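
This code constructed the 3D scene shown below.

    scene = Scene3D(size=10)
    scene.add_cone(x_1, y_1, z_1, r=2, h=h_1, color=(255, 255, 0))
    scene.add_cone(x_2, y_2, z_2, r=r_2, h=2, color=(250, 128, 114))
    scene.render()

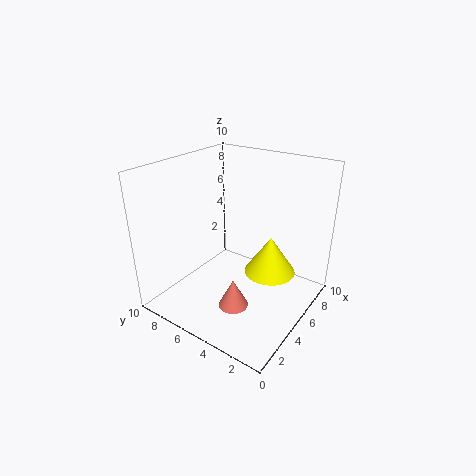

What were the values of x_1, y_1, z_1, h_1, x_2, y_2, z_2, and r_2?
x_1 = 8, y_1 = 4, z_1 = 1, h_1 = 3, x_2 = 3, y_2 = 4, z_2 = 1, r_2 = 1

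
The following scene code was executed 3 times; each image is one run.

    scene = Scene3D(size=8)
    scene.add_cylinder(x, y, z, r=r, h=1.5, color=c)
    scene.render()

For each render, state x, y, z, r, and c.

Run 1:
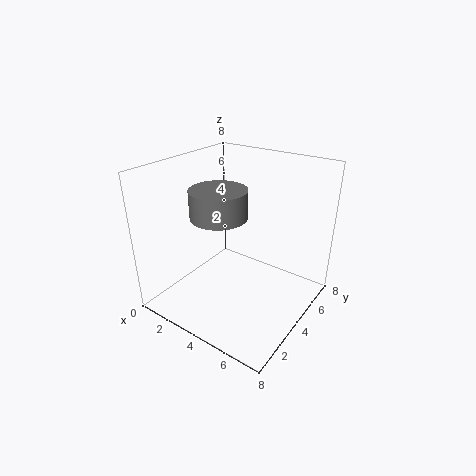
x = 3.5, y = 3, z = 5.5, r = 1.5, c = 'gray'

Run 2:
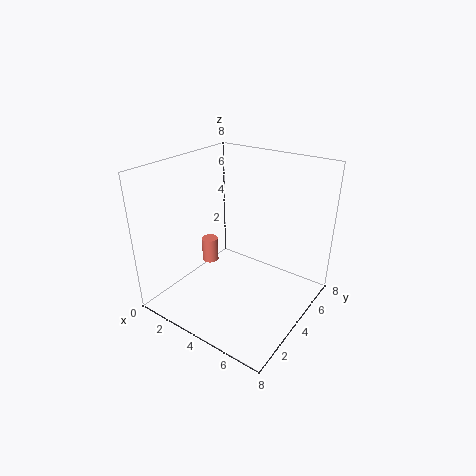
x = 1.5, y = 4.5, z = 1.5, r = 0.5, c = 'salmon'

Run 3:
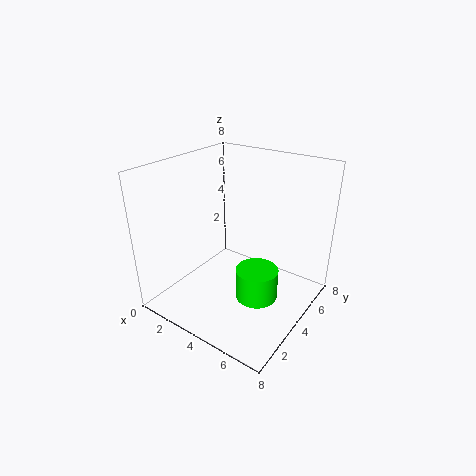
x = 6.5, y = 2, z = 2.5, r = 1, c = 'lime'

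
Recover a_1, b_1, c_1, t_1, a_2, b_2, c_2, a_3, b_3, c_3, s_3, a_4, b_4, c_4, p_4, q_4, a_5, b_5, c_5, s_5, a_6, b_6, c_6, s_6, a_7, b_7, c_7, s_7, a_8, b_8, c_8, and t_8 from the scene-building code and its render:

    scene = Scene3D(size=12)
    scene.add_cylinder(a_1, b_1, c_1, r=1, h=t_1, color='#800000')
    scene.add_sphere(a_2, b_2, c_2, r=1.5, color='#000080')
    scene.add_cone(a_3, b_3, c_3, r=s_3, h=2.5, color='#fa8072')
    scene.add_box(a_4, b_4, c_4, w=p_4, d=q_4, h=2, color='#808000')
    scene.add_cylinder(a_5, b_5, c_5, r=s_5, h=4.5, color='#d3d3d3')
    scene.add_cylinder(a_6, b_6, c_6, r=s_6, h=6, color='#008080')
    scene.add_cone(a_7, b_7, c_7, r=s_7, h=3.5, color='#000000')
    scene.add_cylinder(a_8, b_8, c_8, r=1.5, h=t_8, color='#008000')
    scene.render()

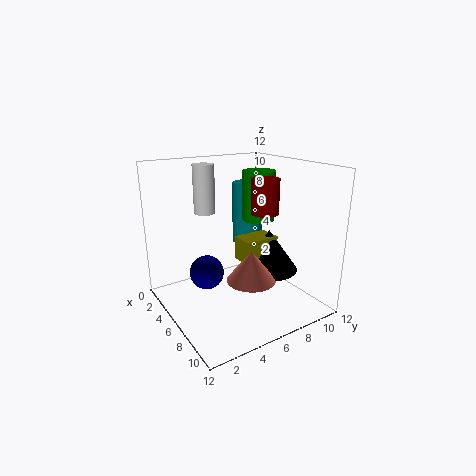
a_1 = 9.5
b_1 = 6
c_1 = 9
t_1 = 2.5
a_2 = 4
b_2 = 4
c_2 = 2.5
a_3 = 8
b_3 = 6
c_3 = 3
s_3 = 2
a_4 = 5.5
b_4 = 6
c_4 = 4
p_4 = 2
q_4 = 3
a_5 = 1
b_5 = 5.5
c_5 = 7
s_5 = 1
a_6 = 1.5
b_6 = 10
c_6 = 3.5
s_6 = 1.5
a_7 = 7
b_7 = 8.5
c_7 = 3
s_7 = 2.5
a_8 = 4
b_8 = 9.5
c_8 = 6.5
t_8 = 4.5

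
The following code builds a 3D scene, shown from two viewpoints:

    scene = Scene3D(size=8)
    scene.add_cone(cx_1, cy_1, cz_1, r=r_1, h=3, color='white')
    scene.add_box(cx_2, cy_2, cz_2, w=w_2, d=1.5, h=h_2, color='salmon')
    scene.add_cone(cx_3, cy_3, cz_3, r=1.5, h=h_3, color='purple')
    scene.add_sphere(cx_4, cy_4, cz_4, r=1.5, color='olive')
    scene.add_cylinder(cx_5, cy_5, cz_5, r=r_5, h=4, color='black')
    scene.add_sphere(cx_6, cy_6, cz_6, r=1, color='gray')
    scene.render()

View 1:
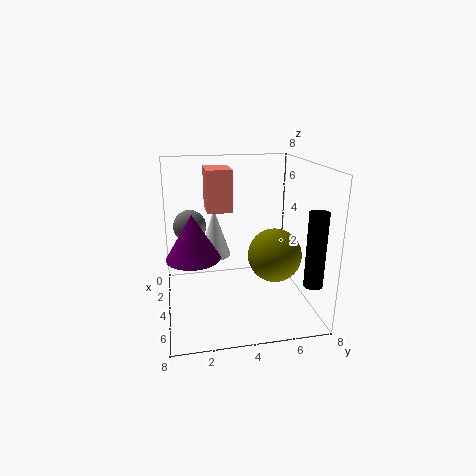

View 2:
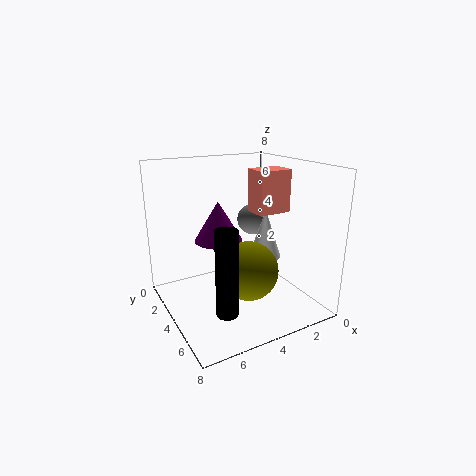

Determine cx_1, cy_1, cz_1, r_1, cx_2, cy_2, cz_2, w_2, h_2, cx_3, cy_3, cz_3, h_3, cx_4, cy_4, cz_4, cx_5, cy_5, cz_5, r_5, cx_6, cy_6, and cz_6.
cx_1 = 1.5
cy_1 = 3
cz_1 = 2
r_1 = 1
cx_2 = 0.5
cy_2 = 2.5
cz_2 = 5
w_2 = 2
h_2 = 2.5
cx_3 = 4
cy_3 = 1.5
cz_3 = 3
h_3 = 2.5
cx_4 = 4.5
cy_4 = 6
cz_4 = 3
cx_5 = 6.5
cy_5 = 7.5
cz_5 = 2
r_5 = 0.5
cx_6 = 1.5
cy_6 = 1.5
cz_6 = 4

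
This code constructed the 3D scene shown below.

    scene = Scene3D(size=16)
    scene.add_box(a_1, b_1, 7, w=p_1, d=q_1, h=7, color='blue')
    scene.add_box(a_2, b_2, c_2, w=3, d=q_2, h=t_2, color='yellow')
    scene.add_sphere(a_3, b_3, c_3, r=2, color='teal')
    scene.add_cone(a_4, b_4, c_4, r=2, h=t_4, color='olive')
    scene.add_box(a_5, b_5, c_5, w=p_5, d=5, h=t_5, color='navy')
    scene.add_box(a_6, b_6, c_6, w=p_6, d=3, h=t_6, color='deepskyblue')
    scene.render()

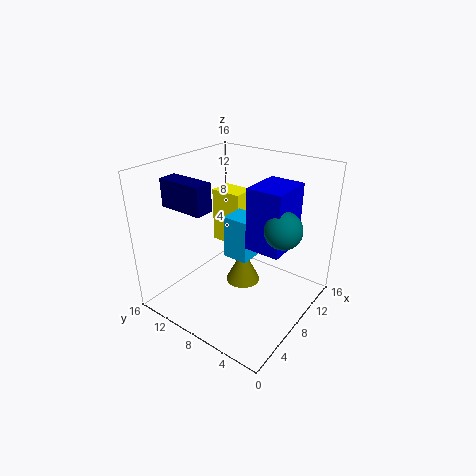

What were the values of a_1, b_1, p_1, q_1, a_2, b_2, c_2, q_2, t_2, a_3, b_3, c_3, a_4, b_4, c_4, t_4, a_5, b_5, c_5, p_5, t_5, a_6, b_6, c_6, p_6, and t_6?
a_1 = 8, b_1 = 3, p_1 = 5, q_1 = 4, a_2 = 12, b_2 = 11, c_2 = 4, q_2 = 4, t_2 = 7, a_3 = 9, b_3 = 3, c_3 = 10, a_4 = 9, b_4 = 8, c_4 = 2, t_4 = 4, a_5 = 3, b_5 = 9, c_5 = 12, p_5 = 2, t_5 = 3, a_6 = 8, b_6 = 7, c_6 = 5, p_6 = 3, t_6 = 5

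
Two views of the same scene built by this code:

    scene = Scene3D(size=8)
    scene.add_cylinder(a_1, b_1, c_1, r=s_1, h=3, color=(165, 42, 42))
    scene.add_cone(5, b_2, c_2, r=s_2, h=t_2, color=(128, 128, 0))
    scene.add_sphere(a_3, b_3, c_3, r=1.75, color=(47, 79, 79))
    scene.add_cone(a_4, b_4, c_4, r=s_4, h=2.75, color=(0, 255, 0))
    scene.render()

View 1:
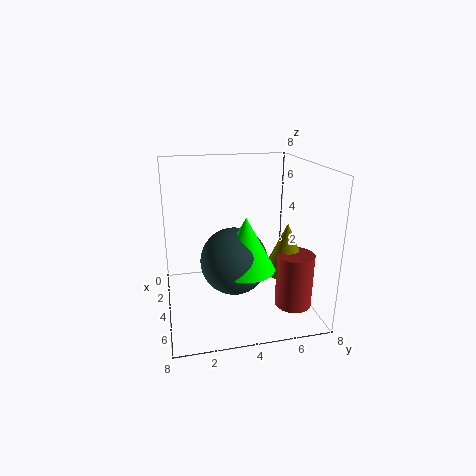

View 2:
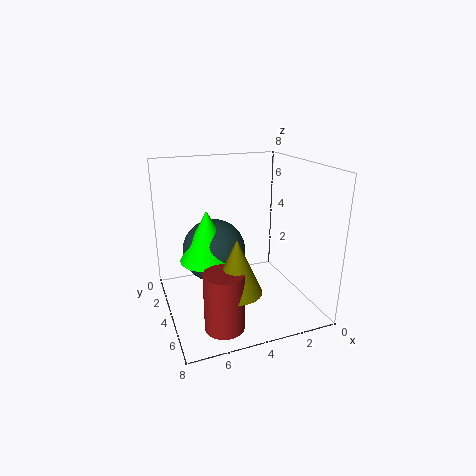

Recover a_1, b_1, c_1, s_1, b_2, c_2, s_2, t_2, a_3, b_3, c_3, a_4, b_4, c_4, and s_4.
a_1 = 5.75; b_1 = 6.75; c_1 = 0.5; s_1 = 1; b_2 = 6.5; c_2 = 2.25; s_2 = 1.25; t_2 = 2.75; a_3 = 5.25; b_3 = 3.5; c_3 = 3.25; a_4 = 5.75; b_4 = 4; c_4 = 3; s_4 = 1.5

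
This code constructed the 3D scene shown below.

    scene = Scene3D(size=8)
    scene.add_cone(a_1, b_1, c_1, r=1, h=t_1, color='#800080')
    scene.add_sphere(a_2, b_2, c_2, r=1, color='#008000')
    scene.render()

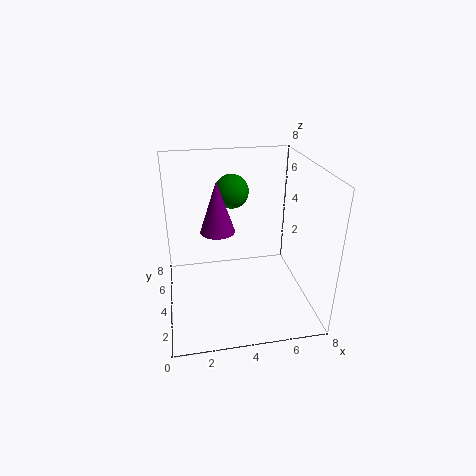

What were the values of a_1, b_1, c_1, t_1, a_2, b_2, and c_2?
a_1 = 3; b_1 = 5; c_1 = 4; t_1 = 3; a_2 = 4; b_2 = 6; c_2 = 6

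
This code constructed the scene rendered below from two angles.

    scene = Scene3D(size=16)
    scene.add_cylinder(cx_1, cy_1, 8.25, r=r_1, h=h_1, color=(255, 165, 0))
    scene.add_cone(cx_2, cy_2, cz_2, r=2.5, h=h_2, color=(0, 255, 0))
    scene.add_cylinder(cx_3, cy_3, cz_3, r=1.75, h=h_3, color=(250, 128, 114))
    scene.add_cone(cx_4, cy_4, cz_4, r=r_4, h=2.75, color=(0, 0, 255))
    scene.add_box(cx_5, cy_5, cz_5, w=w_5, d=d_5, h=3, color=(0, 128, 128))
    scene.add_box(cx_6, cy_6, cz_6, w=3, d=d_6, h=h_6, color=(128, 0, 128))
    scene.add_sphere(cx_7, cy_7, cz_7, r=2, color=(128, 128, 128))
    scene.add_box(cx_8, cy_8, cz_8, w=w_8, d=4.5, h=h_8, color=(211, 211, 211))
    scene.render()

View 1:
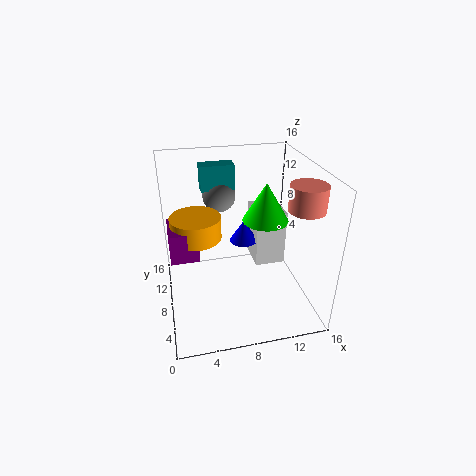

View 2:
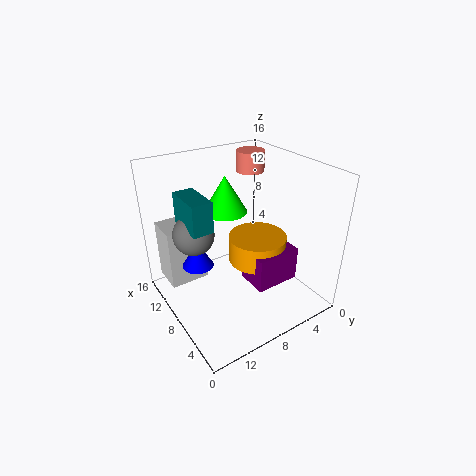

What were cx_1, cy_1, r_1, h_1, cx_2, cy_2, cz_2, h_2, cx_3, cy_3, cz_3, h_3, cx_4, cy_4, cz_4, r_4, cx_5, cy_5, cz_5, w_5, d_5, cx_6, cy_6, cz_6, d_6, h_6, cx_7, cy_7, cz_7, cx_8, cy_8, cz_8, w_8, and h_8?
cx_1 = 3.5; cy_1 = 8.75; r_1 = 2.75; h_1 = 2.5; cx_2 = 11; cy_2 = 7.75; cz_2 = 10; h_2 = 4.25; cx_3 = 13.25; cy_3 = 2.75; cz_3 = 13.25; h_3 = 2.5; cx_4 = 9.75; cy_4 = 12.25; cz_4 = 5; r_4 = 1.75; cx_5 = 4.75; cy_5 = 12.75; cz_5 = 11.75; w_5 = 4; d_5 = 2; cx_6 = 0.5; cy_6 = 6.25; cz_6 = 6.75; d_6 = 4.25; h_6 = 3.25; cx_7 = 7; cy_7 = 13.75; cz_7 = 10.75; cx_8 = 11; cy_8 = 10.5; cz_8 = 2; w_8 = 3.75; h_8 = 7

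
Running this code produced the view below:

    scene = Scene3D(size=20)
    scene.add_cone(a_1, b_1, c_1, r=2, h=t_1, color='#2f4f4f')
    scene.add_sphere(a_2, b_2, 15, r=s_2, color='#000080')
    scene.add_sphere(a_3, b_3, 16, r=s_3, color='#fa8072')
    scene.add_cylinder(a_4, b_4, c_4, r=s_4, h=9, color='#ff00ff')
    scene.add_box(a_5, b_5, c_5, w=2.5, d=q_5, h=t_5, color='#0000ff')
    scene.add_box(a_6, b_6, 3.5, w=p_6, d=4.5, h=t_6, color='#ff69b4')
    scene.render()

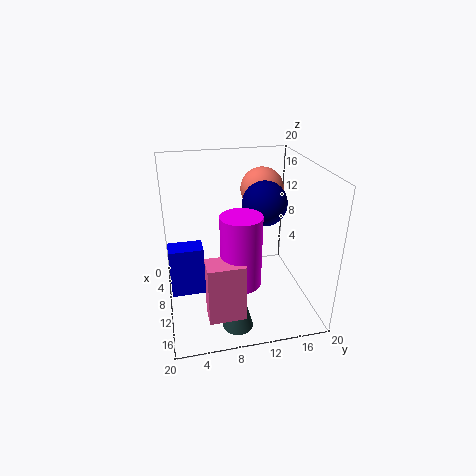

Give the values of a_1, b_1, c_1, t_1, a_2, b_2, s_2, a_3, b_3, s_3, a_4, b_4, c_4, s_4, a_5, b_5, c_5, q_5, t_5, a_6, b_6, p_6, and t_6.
a_1 = 16.5, b_1 = 8.5, c_1 = 0.5, t_1 = 7.5, a_2 = 10.5, b_2 = 13.5, s_2 = 3, a_3 = 7.5, b_3 = 14, s_3 = 3, a_4 = 16, b_4 = 9, c_4 = 7, s_4 = 2.5, a_5 = 14, b_5 = 0.5, c_5 = 6.5, q_5 = 4, t_5 = 6, a_6 = 16, b_6 = 4.5, p_6 = 3, t_6 = 7.5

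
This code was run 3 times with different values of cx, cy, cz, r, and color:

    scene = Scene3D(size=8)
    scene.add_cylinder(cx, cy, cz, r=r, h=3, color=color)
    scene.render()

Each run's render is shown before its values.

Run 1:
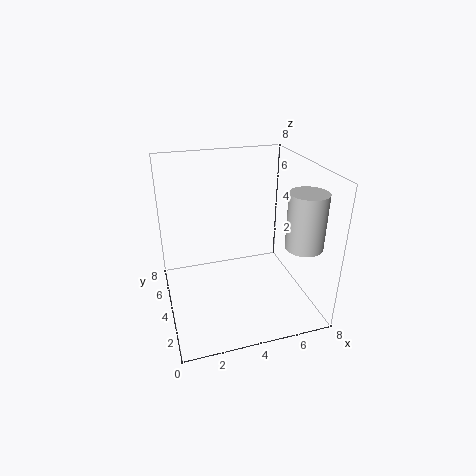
cx = 7; cy = 2; cz = 4; r = 1; color = 'lightgray'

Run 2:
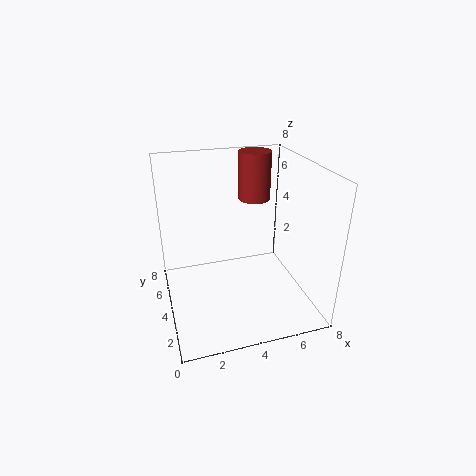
cx = 6; cy = 7; cz = 5; r = 1; color = 'brown'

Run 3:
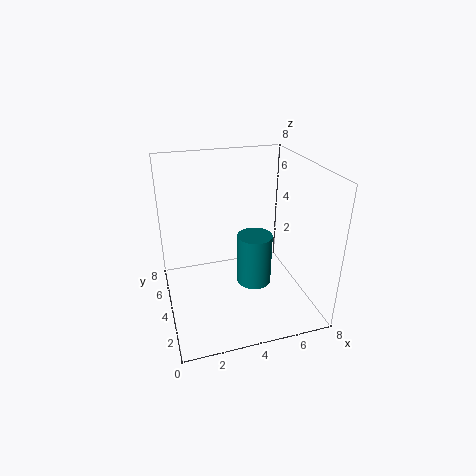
cx = 5; cy = 4; cz = 1; r = 1; color = 'teal'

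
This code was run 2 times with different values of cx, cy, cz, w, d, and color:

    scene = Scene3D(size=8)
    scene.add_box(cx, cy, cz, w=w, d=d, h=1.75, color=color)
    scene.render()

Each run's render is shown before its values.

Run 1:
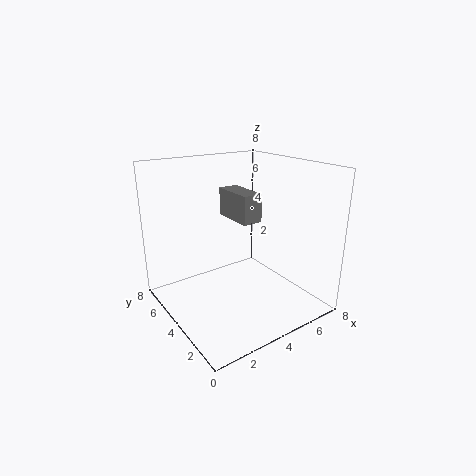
cx = 5; cy = 4.75; cz = 4.25; w = 1.25; d = 2.75; color = 'gray'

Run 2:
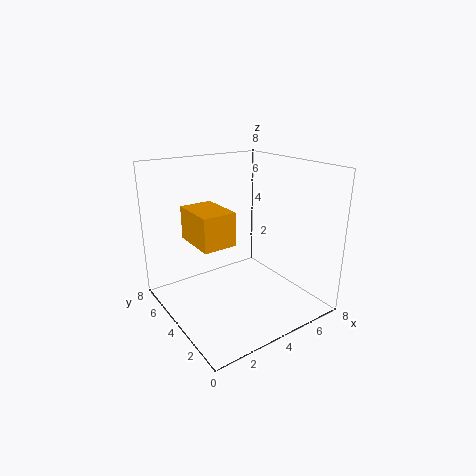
cx = 1.25; cy = 2.75; cz = 4.25; w = 1.75; d = 2.5; color = 'orange'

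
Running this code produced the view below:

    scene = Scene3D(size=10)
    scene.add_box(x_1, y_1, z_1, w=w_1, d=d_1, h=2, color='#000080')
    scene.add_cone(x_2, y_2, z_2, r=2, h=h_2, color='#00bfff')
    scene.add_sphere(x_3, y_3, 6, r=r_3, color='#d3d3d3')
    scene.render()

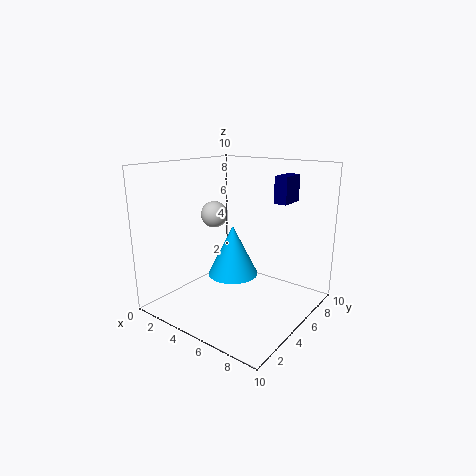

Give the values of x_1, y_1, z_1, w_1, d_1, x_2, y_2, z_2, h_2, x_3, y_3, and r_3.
x_1 = 6, y_1 = 8, z_1 = 7, w_1 = 1, d_1 = 2, x_2 = 3, y_2 = 7, z_2 = 1, h_2 = 4, x_3 = 2, y_3 = 6, r_3 = 1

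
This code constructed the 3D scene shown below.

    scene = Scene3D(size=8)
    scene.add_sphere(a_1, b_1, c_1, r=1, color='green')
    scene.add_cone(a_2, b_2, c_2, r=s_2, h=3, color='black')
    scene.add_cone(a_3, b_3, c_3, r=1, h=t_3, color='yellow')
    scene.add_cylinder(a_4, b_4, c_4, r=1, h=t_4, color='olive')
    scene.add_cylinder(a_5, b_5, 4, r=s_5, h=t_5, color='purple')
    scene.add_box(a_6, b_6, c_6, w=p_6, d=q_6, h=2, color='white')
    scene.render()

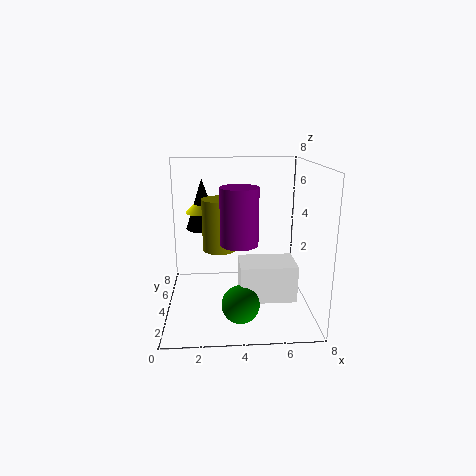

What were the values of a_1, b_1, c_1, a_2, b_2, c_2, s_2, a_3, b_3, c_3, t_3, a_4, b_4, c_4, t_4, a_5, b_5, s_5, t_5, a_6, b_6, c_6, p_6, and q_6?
a_1 = 4, b_1 = 2, c_1 = 1, a_2 = 2, b_2 = 6, c_2 = 4, s_2 = 1, a_3 = 2, b_3 = 6, c_3 = 5, t_3 = 1, a_4 = 3, b_4 = 5, c_4 = 3, t_4 = 3, a_5 = 4, b_5 = 3, s_5 = 1, t_5 = 3, a_6 = 4, b_6 = 2, c_6 = 1, p_6 = 3, q_6 = 2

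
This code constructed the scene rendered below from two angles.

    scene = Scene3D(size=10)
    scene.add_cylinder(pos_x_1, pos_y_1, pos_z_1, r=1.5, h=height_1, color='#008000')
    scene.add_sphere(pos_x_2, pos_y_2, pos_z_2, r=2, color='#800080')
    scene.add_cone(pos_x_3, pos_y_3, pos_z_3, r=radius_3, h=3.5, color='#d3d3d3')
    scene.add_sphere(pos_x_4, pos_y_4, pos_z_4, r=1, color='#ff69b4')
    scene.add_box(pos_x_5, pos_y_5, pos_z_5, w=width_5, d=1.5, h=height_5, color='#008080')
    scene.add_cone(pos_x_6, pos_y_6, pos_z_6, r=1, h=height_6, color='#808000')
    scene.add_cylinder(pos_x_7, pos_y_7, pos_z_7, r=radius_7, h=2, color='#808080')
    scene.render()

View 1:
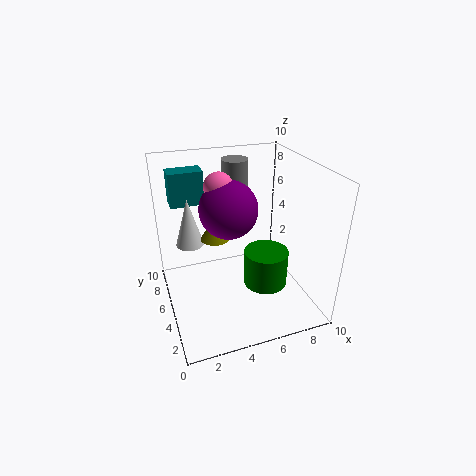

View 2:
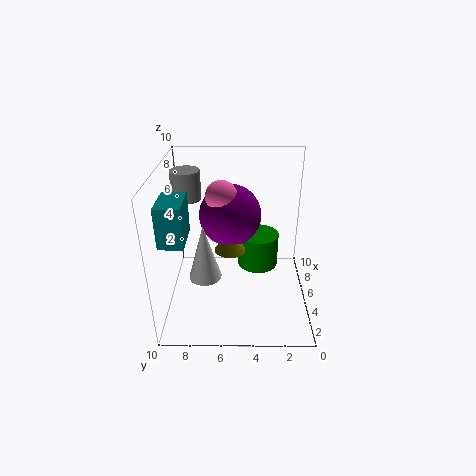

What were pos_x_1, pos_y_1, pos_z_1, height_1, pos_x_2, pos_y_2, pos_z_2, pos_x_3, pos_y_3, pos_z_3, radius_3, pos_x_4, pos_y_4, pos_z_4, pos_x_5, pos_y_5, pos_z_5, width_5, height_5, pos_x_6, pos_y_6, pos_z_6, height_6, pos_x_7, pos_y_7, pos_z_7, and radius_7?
pos_x_1 = 6.5, pos_y_1 = 3.5, pos_z_1 = 2, height_1 = 2.5, pos_x_2 = 4.5, pos_y_2 = 5.5, pos_z_2 = 7, pos_x_3 = 2, pos_y_3 = 7, pos_z_3 = 4, radius_3 = 1, pos_x_4 = 4, pos_y_4 = 6, pos_z_4 = 8.5, pos_x_5 = 1, pos_y_5 = 8, pos_z_5 = 6.5, width_5 = 2.5, height_5 = 2.5, pos_x_6 = 3.5, pos_y_6 = 5.5, pos_z_6 = 5, height_6 = 1.5, pos_x_7 = 6, pos_y_7 = 8.5, pos_z_7 = 7.5, radius_7 = 1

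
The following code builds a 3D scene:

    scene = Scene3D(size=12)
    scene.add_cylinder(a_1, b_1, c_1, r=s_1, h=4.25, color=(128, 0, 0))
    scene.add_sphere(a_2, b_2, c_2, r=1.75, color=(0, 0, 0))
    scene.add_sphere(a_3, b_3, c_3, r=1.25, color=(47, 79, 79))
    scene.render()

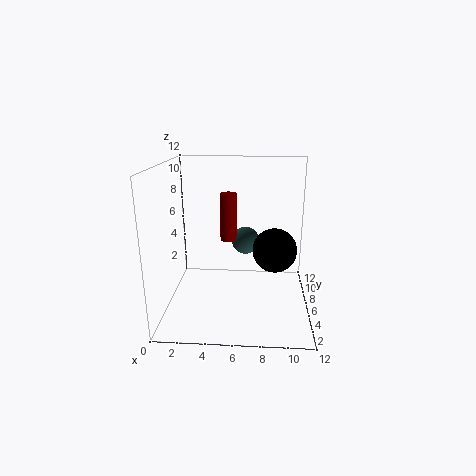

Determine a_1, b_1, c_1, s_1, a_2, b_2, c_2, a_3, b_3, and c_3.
a_1 = 5
b_1 = 8.25
c_1 = 5
s_1 = 0.75
a_2 = 9
b_2 = 4.75
c_2 = 5.5
a_3 = 6.5
b_3 = 8.75
c_3 = 4.75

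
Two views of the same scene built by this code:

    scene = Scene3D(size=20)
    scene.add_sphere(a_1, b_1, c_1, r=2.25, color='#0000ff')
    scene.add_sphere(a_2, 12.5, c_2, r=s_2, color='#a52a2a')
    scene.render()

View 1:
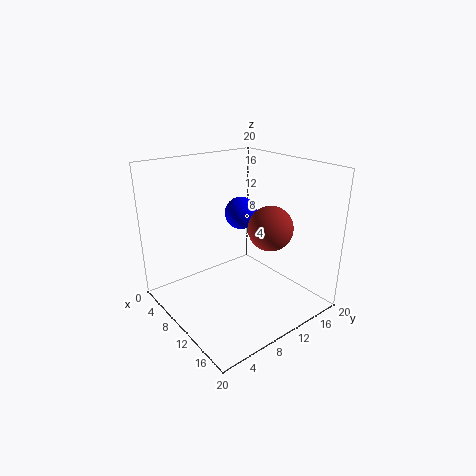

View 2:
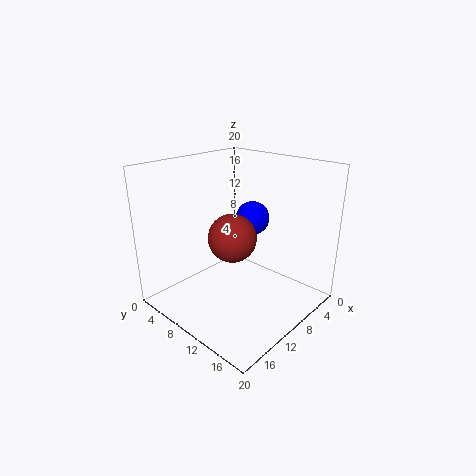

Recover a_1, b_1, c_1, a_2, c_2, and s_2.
a_1 = 8.75; b_1 = 11.5; c_1 = 13; a_2 = 13.75; c_2 = 12; s_2 = 3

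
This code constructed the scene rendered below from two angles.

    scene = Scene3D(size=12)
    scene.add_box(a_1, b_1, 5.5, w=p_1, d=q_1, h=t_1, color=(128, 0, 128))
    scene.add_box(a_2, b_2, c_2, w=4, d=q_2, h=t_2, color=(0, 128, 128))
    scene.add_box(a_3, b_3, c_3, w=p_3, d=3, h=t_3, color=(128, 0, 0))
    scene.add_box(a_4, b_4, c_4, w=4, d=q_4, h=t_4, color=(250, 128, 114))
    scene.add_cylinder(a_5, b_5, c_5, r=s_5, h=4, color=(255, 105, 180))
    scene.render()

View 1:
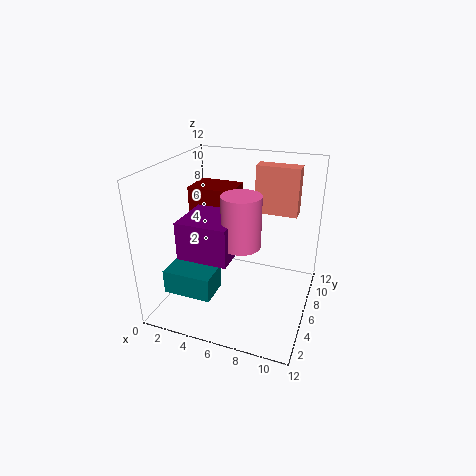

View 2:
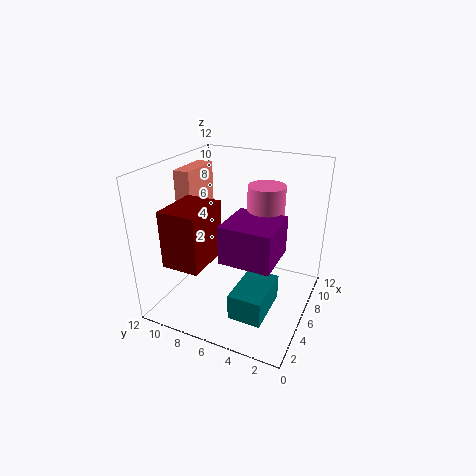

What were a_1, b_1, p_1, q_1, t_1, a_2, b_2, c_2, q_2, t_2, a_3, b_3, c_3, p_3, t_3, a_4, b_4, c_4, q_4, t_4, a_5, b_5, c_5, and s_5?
a_1 = 2.5, b_1 = 2, p_1 = 4, q_1 = 4, t_1 = 3, a_2 = 1, b_2 = 2, c_2 = 2, q_2 = 2.5, t_2 = 2, a_3 = 1, b_3 = 7, c_3 = 5, p_3 = 4, t_3 = 4.5, a_4 = 6, b_4 = 10.5, c_4 = 6.5, q_4 = 1.5, t_4 = 4.5, a_5 = 7, b_5 = 4, c_5 = 6.5, s_5 = 1.5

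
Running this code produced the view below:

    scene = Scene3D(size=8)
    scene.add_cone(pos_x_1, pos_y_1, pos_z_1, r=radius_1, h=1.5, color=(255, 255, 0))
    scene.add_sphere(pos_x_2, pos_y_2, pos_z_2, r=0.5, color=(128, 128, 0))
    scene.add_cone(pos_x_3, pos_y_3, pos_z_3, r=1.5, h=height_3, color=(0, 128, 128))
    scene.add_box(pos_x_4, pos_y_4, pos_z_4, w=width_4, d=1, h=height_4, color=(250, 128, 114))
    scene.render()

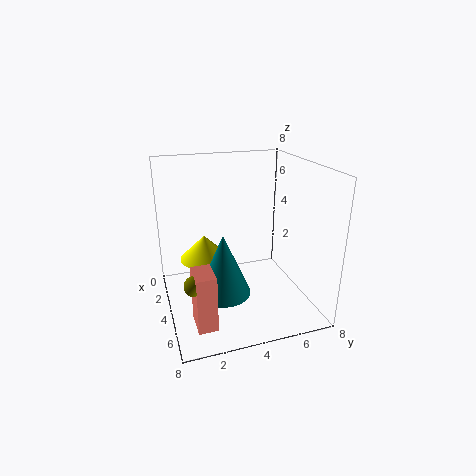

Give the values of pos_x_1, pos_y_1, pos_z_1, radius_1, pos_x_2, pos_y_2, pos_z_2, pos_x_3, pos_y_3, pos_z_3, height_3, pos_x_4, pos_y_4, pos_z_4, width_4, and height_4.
pos_x_1 = 2, pos_y_1 = 2.5, pos_z_1 = 2, radius_1 = 1.5, pos_x_2 = 6.5, pos_y_2 = 1, pos_z_2 = 3, pos_x_3 = 4.5, pos_y_3 = 3, pos_z_3 = 1, height_3 = 3.5, pos_x_4 = 5.5, pos_y_4 = 1, pos_z_4 = 0.5, width_4 = 1.5, height_4 = 3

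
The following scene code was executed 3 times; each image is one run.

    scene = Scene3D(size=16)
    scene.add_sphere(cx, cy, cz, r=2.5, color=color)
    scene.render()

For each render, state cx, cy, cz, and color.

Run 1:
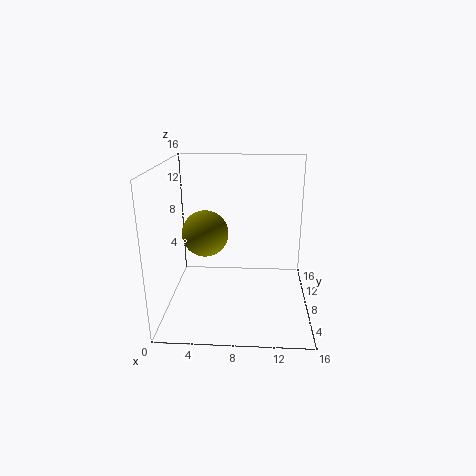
cx = 4.5; cy = 7.25; cz = 8.75; color = 'olive'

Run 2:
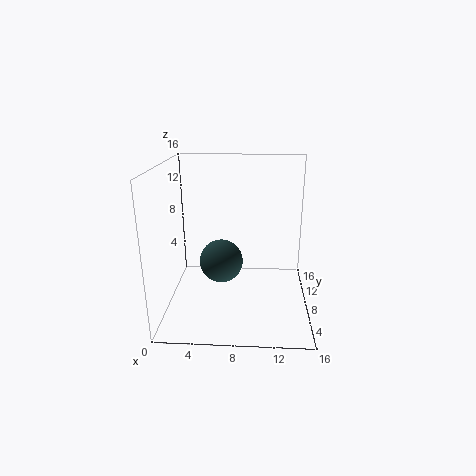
cx = 6; cy = 8.75; cz = 4.75; color = 'darkslategray'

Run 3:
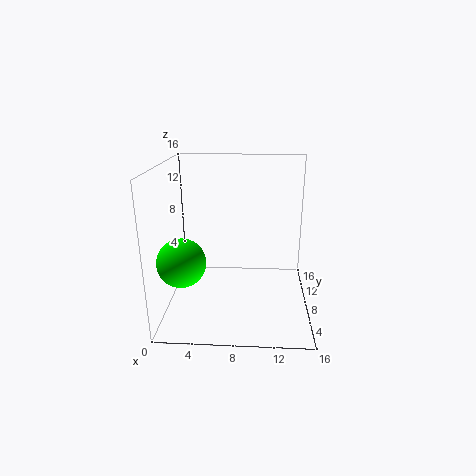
cx = 2.5; cy = 4; cz = 6.75; color = 'lime'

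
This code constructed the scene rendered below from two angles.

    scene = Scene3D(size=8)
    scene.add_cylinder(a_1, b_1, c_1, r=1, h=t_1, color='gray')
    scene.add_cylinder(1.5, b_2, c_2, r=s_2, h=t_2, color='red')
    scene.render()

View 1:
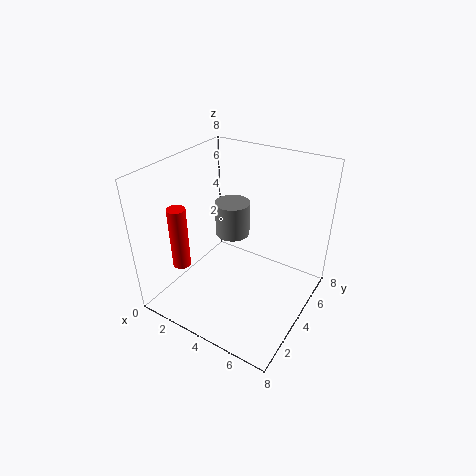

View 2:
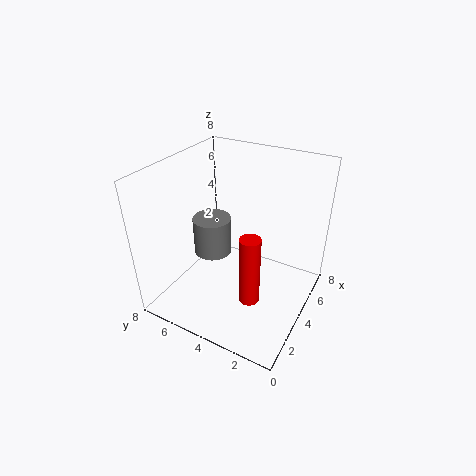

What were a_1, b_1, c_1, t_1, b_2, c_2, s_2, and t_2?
a_1 = 3, b_1 = 5, c_1 = 3.5, t_1 = 2, b_2 = 2, c_2 = 2.5, s_2 = 0.5, t_2 = 3.5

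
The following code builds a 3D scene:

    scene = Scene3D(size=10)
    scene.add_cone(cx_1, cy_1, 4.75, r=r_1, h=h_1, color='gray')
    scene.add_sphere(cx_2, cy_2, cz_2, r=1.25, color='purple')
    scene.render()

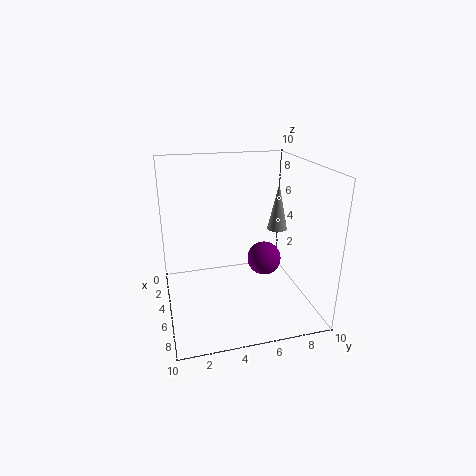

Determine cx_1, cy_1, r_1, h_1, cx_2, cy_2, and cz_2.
cx_1 = 3.5
cy_1 = 8.5
r_1 = 0.75
h_1 = 3.5
cx_2 = 4.25
cy_2 = 7.25
cz_2 = 2.75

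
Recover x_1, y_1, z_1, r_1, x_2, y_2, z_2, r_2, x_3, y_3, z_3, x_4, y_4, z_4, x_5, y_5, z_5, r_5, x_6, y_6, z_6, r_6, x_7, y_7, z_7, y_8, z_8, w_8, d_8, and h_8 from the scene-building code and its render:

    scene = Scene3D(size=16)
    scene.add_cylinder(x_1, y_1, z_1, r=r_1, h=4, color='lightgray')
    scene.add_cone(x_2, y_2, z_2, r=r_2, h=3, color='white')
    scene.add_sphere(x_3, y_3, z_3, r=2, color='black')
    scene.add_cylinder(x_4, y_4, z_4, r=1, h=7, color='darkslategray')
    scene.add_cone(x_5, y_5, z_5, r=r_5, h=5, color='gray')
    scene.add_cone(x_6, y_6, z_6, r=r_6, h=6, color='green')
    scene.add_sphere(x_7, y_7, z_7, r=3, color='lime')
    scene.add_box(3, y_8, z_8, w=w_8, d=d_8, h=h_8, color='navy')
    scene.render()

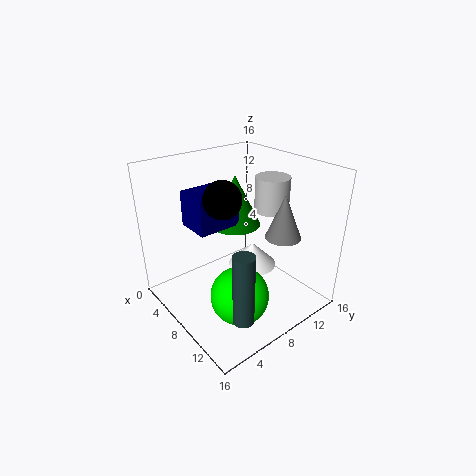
x_1 = 8
y_1 = 13
z_1 = 10
r_1 = 2
x_2 = 6
y_2 = 12
z_2 = 2
r_2 = 3
x_3 = 8
y_3 = 6
z_3 = 13
x_4 = 15
y_4 = 3
z_4 = 4
x_5 = 11
y_5 = 12
z_5 = 8
r_5 = 2
x_6 = 5
y_6 = 10
z_6 = 8
r_6 = 3
x_7 = 12
y_7 = 5
z_7 = 4
y_8 = 4
z_8 = 9
w_8 = 4
d_8 = 5
h_8 = 4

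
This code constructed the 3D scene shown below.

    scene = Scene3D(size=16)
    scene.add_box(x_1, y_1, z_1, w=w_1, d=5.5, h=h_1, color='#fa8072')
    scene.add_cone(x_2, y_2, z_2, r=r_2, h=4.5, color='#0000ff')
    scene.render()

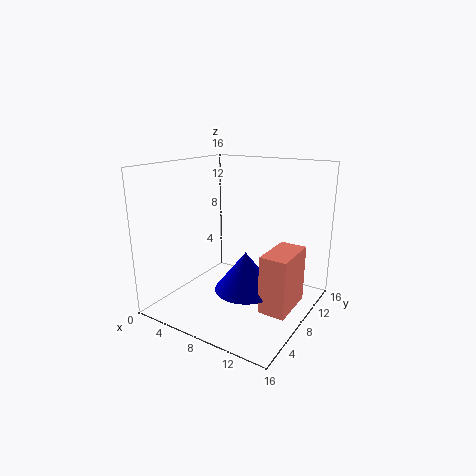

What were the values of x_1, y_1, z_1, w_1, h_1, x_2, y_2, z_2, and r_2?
x_1 = 11.5
y_1 = 6.5
z_1 = 0.5
w_1 = 3
h_1 = 6.5
x_2 = 9
y_2 = 8
z_2 = 2
r_2 = 3.5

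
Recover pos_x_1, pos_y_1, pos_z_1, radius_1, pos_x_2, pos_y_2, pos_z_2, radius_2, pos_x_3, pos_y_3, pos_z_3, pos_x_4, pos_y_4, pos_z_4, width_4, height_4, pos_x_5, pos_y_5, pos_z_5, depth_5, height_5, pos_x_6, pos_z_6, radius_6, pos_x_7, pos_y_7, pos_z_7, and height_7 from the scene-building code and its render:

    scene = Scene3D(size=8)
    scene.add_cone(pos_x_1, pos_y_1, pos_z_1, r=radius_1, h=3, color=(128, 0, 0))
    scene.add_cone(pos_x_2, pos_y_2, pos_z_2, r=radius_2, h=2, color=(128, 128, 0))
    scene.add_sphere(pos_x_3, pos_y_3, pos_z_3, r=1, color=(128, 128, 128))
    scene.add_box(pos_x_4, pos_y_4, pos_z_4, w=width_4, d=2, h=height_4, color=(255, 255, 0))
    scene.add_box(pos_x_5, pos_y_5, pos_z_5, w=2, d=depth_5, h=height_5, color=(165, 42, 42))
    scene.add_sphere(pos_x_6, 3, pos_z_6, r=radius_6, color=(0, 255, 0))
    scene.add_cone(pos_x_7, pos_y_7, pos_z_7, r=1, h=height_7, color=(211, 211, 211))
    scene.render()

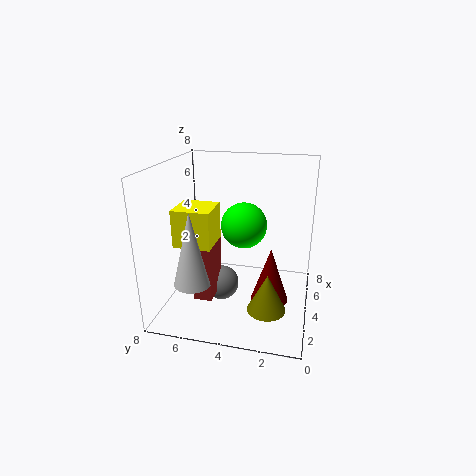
pos_x_1 = 3; pos_y_1 = 2; pos_z_1 = 1; radius_1 = 1; pos_x_2 = 2; pos_y_2 = 2; pos_z_2 = 1; radius_2 = 1; pos_x_3 = 4; pos_y_3 = 5; pos_z_3 = 1; pos_x_4 = 2; pos_y_4 = 5; pos_z_4 = 4; width_4 = 2; height_4 = 2; pos_x_5 = 2; pos_y_5 = 5; pos_z_5 = 1; depth_5 = 1; height_5 = 3; pos_x_6 = 1; pos_z_6 = 6; radius_6 = 1; pos_x_7 = 2; pos_y_7 = 6; pos_z_7 = 2; height_7 = 4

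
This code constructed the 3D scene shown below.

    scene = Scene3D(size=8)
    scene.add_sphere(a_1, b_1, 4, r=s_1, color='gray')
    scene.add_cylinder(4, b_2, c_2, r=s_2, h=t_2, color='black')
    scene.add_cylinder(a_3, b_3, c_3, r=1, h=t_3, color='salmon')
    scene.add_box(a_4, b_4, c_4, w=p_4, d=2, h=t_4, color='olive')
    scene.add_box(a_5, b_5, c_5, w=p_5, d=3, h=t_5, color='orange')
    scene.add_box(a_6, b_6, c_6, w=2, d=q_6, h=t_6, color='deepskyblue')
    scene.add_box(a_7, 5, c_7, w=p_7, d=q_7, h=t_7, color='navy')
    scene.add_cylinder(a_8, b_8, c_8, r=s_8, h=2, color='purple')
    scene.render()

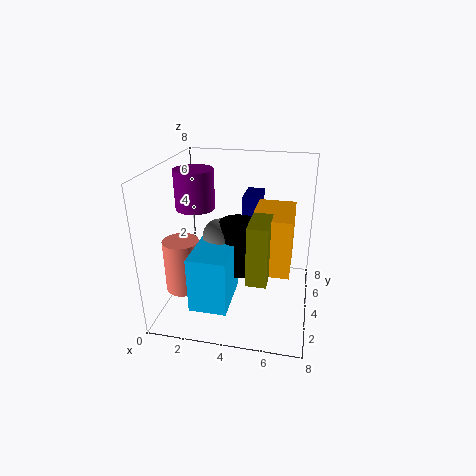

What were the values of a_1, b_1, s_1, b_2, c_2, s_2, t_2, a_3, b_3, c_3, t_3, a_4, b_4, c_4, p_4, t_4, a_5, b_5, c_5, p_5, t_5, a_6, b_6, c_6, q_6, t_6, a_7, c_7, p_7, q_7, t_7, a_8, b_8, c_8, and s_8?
a_1 = 3, b_1 = 4, s_1 = 1, b_2 = 4, c_2 = 2, s_2 = 1, t_2 = 3, a_3 = 1, b_3 = 3, c_3 = 1, t_3 = 3, a_4 = 5, b_4 = 1, c_4 = 3, p_4 = 1, t_4 = 3, a_5 = 5, b_5 = 2, c_5 = 3, p_5 = 2, t_5 = 3, a_6 = 2, b_6 = 1, c_6 = 1, q_6 = 3, t_6 = 3, a_7 = 4, c_7 = 3, p_7 = 1, q_7 = 2, t_7 = 3, a_8 = 2, b_8 = 3, c_8 = 6, s_8 = 1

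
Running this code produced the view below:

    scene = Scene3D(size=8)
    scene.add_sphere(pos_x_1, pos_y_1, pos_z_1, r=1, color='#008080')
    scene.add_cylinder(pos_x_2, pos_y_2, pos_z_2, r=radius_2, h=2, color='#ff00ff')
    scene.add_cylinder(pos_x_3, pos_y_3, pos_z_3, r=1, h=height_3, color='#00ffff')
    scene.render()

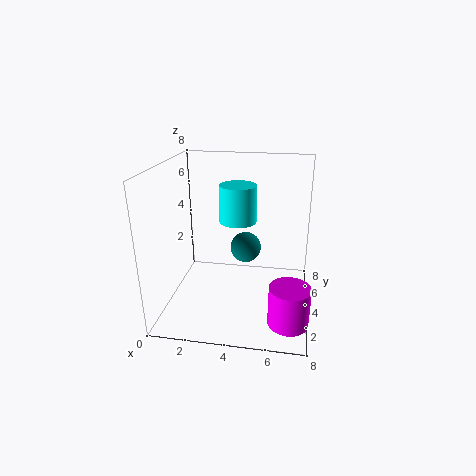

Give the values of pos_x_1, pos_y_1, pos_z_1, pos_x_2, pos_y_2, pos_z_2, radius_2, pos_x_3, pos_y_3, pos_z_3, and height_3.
pos_x_1 = 4; pos_y_1 = 7; pos_z_1 = 2; pos_x_2 = 7; pos_y_2 = 1; pos_z_2 = 1; radius_2 = 1; pos_x_3 = 4; pos_y_3 = 4; pos_z_3 = 5; height_3 = 2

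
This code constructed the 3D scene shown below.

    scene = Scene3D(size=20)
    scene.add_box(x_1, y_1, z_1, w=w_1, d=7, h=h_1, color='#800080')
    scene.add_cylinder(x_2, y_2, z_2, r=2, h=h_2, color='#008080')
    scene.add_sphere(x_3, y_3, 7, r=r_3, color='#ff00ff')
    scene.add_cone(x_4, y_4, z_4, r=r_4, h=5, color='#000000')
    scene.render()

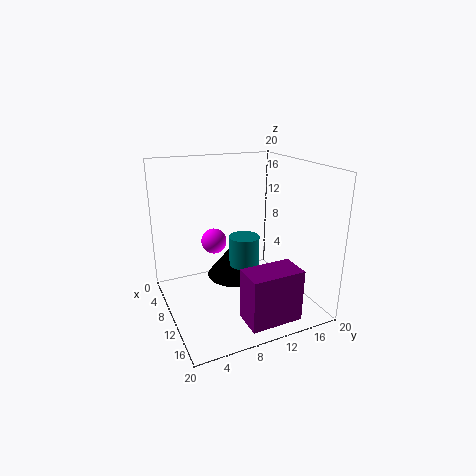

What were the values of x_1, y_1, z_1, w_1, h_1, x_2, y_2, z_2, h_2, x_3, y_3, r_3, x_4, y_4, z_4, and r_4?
x_1 = 15; y_1 = 8; z_1 = 1; w_1 = 4; h_1 = 7; x_2 = 12; y_2 = 10; z_2 = 7; h_2 = 4; x_3 = 3; y_3 = 9; r_3 = 2; x_4 = 9; y_4 = 10; z_4 = 4; r_4 = 4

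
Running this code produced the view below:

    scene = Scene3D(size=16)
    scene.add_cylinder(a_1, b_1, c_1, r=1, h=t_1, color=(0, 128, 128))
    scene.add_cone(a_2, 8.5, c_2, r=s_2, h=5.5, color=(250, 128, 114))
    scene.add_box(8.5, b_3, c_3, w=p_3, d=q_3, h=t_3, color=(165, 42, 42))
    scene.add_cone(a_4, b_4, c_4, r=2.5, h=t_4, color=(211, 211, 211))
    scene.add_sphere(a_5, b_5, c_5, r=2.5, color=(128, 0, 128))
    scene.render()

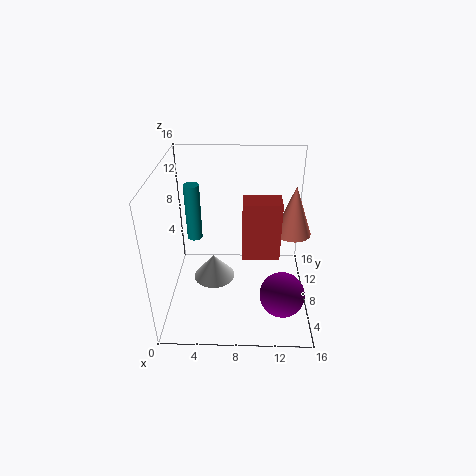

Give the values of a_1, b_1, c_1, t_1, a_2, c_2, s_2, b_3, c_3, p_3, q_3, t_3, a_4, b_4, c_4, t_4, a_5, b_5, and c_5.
a_1 = 2; b_1 = 14.5; c_1 = 4; t_1 = 7.5; a_2 = 14; c_2 = 8.5; s_2 = 2; b_3 = 6; c_3 = 6.5; p_3 = 4; q_3 = 2.5; t_3 = 6.5; a_4 = 5; b_4 = 9.5; c_4 = 1.5; t_4 = 3; a_5 = 13; b_5 = 5; c_5 = 2.5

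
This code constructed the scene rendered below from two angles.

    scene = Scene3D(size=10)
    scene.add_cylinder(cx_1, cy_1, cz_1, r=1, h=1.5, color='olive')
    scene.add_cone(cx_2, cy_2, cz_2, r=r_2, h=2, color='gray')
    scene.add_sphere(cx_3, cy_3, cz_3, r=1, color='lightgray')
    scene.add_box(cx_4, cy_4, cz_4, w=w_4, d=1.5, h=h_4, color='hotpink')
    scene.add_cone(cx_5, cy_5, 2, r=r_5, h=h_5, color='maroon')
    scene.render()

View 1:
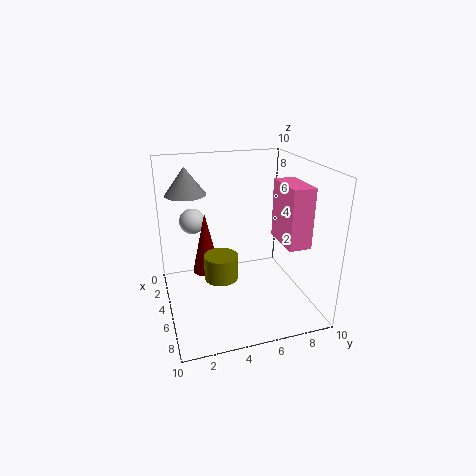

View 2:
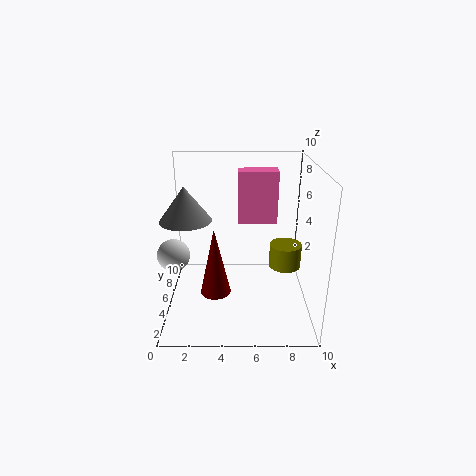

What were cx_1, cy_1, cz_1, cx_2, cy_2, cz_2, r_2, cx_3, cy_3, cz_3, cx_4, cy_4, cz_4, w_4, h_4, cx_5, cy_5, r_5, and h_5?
cx_1 = 8; cy_1 = 3; cz_1 = 4; cx_2 = 2; cy_2 = 2; cz_2 = 7.5; r_2 = 1.5; cx_3 = 1; cy_3 = 2.5; cz_3 = 5; cx_4 = 5; cy_4 = 7.5; cz_4 = 5; w_4 = 3; h_4 = 4; cx_5 = 3.5; cy_5 = 3; r_5 = 1; h_5 = 4.5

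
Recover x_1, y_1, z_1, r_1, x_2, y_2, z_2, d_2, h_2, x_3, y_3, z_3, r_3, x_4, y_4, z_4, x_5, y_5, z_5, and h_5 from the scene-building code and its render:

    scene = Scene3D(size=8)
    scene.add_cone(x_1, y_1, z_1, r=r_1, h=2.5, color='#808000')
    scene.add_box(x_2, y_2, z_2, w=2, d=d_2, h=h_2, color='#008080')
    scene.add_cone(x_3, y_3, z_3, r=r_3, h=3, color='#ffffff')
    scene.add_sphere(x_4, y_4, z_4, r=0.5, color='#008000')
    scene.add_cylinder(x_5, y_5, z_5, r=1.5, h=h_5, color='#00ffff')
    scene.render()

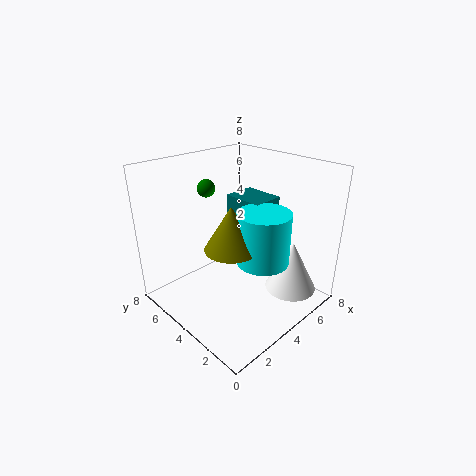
x_1 = 3.5
y_1 = 4
z_1 = 3.5
r_1 = 1.5
x_2 = 5.5
y_2 = 4
z_2 = 4
d_2 = 2.5
h_2 = 1.5
x_3 = 6.5
y_3 = 2
z_3 = 0.5
r_3 = 1.5
x_4 = 3.5
y_4 = 6
z_4 = 6.5
x_5 = 5
y_5 = 3
z_5 = 2.5
h_5 = 3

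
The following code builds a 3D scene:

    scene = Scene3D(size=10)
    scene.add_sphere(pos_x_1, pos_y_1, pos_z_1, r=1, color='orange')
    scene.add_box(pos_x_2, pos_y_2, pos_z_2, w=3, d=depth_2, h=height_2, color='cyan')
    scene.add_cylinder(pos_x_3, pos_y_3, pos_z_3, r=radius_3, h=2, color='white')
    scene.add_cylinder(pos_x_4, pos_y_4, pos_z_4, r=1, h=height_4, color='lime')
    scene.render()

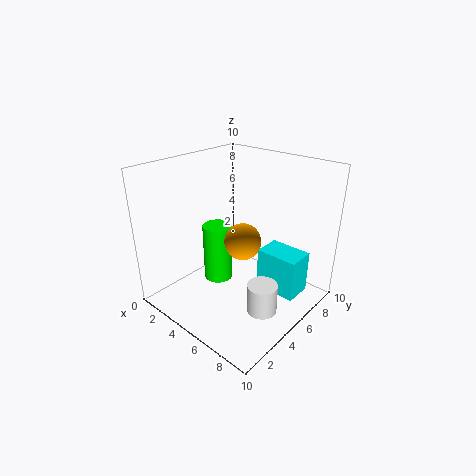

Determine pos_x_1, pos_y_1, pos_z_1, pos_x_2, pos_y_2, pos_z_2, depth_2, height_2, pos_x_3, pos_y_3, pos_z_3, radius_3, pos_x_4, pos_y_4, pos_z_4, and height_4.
pos_x_1 = 8; pos_y_1 = 2; pos_z_1 = 7; pos_x_2 = 6; pos_y_2 = 6; pos_z_2 = 1; depth_2 = 2; height_2 = 3; pos_x_3 = 8; pos_y_3 = 4; pos_z_3 = 1; radius_3 = 1; pos_x_4 = 4; pos_y_4 = 4; pos_z_4 = 2; height_4 = 4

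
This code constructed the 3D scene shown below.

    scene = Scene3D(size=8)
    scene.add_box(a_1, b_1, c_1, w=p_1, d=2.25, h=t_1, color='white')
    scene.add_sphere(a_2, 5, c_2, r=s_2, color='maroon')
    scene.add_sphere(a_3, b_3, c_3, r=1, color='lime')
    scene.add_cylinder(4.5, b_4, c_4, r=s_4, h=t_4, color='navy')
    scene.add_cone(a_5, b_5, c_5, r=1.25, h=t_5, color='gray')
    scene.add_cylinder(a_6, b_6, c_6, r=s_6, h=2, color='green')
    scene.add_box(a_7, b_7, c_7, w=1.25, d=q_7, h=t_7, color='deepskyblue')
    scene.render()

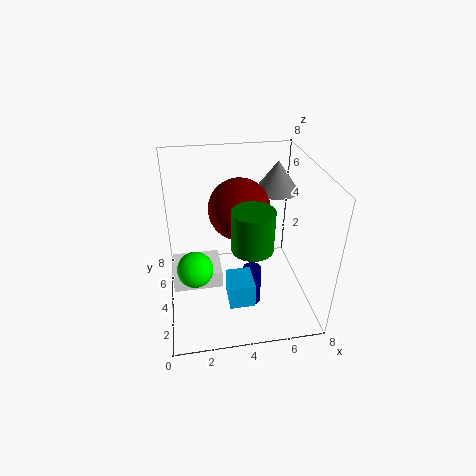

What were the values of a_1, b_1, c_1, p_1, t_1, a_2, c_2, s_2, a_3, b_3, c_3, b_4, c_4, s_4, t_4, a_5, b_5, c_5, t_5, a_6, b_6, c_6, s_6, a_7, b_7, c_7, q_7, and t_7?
a_1 = 0.25, b_1 = 3.25, c_1 = 1.25, p_1 = 2.75, t_1 = 1, a_2 = 4.25, c_2 = 5.25, s_2 = 1.75, a_3 = 1.5, b_3 = 3.5, c_3 = 2.5, b_4 = 2.5, c_4 = 0.75, s_4 = 0.5, t_4 = 2.25, a_5 = 6.5, b_5 = 5.5, c_5 = 6, t_5 = 1.75, a_6 = 4.25, b_6 = 1.5, c_6 = 5, s_6 = 1, a_7 = 3, b_7 = 0.5, c_7 = 2.25, q_7 = 1.5, t_7 = 1.25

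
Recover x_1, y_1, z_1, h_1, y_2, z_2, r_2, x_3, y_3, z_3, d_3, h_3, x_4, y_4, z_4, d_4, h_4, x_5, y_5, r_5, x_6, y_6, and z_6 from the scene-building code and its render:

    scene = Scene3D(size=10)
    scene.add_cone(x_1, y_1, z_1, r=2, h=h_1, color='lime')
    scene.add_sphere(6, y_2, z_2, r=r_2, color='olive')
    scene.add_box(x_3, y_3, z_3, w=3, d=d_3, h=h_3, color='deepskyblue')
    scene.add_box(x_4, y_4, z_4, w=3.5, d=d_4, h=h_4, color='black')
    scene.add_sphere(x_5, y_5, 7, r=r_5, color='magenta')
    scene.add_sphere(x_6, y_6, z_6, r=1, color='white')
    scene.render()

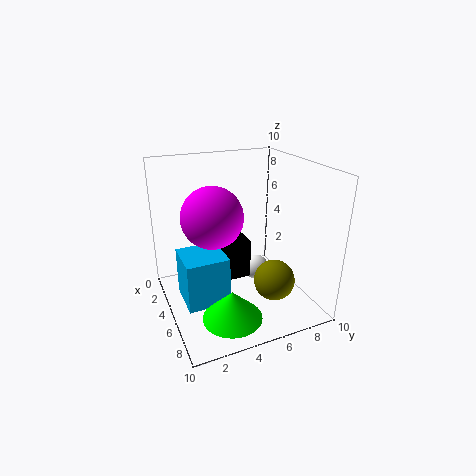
x_1 = 7.5; y_1 = 3.5; z_1 = 0.5; h_1 = 2; y_2 = 7.5; z_2 = 1.5; r_2 = 1.5; x_3 = 3; y_3 = 1; z_3 = 0.5; d_3 = 3; h_3 = 3.5; x_4 = 0.5; y_4 = 4.5; z_4 = 1; d_4 = 2; h_4 = 3; x_5 = 5.5; y_5 = 3; r_5 = 2; x_6 = 3; y_6 = 7.5; z_6 = 1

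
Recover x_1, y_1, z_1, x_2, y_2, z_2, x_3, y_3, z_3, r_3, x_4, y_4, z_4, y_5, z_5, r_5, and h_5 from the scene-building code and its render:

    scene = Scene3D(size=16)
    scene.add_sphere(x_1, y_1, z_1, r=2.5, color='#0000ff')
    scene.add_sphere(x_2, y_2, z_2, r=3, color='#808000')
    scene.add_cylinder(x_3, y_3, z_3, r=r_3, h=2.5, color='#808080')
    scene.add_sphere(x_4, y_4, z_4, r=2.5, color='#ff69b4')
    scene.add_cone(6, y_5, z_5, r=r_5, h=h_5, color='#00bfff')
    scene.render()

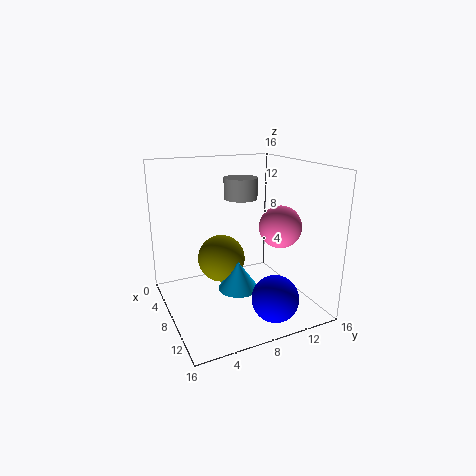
x_1 = 13; y_1 = 10; z_1 = 2.5; x_2 = 3; y_2 = 8; z_2 = 3.5; x_3 = 4.5; y_3 = 10; z_3 = 11.5; r_3 = 2; x_4 = 8; y_4 = 13.5; z_4 = 8.5; y_5 = 9; z_5 = 0.5; r_5 = 2.5; h_5 = 3.5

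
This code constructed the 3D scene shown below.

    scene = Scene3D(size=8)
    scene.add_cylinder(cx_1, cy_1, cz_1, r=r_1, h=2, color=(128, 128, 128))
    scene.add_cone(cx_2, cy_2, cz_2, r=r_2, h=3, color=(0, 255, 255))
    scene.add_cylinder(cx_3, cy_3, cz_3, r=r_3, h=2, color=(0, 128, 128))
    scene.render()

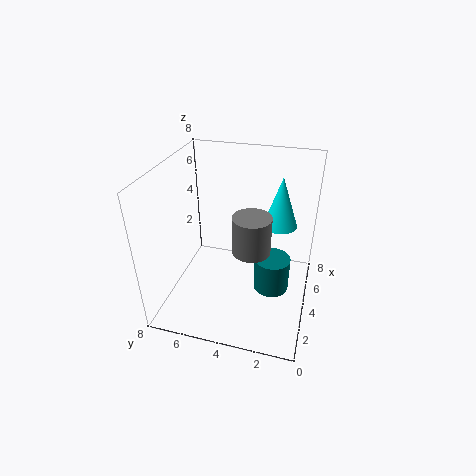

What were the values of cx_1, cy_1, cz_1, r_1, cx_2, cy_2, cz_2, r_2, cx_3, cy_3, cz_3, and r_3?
cx_1 = 3, cy_1 = 3, cz_1 = 4, r_1 = 1, cx_2 = 6, cy_2 = 2, cz_2 = 4, r_2 = 1, cx_3 = 4, cy_3 = 2, cz_3 = 1, r_3 = 1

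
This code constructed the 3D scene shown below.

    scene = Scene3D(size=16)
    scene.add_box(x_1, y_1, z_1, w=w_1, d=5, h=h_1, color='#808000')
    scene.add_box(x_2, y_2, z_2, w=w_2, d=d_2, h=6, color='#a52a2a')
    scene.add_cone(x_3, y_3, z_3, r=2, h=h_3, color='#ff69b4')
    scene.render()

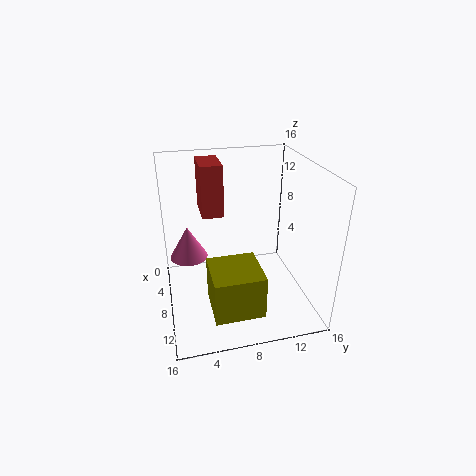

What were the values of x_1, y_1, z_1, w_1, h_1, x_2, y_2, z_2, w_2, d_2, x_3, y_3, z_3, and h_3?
x_1 = 10.5, y_1 = 4, z_1 = 3, w_1 = 5, h_1 = 4.5, x_2 = 1, y_2 = 4.5, z_2 = 9.5, w_2 = 4.5, d_2 = 2.5, x_3 = 8, y_3 = 2.5, z_3 = 6.5, h_3 = 3.5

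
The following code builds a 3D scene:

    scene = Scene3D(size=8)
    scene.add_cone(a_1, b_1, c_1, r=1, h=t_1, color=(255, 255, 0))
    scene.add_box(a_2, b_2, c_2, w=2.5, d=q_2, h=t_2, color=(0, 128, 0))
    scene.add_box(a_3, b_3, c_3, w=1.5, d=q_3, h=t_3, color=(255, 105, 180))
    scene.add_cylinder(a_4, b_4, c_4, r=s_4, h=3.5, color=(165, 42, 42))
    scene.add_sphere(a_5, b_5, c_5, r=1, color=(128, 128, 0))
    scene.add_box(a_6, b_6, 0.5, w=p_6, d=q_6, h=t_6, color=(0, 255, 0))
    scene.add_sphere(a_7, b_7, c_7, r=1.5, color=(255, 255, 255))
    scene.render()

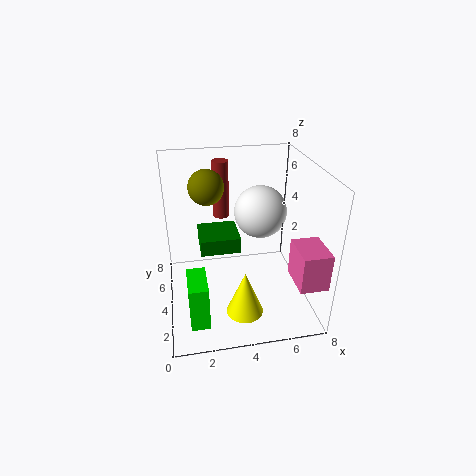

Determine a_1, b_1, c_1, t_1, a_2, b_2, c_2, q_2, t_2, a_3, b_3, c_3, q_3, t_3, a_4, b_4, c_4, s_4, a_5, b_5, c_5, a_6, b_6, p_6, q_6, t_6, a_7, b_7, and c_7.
a_1 = 4; b_1 = 2; c_1 = 0.5; t_1 = 2.5; a_2 = 2; b_2 = 5.5; c_2 = 2; q_2 = 2.5; t_2 = 1; a_3 = 6.5; b_3 = 0.5; c_3 = 2.5; q_3 = 2; t_3 = 2; a_4 = 3.5; b_4 = 7; c_4 = 4; s_4 = 0.5; a_5 = 2.5; b_5 = 5.5; c_5 = 6.5; a_6 = 1; b_6 = 1; p_6 = 1; q_6 = 2; t_6 = 2.5; a_7 = 5.5; b_7 = 5; c_7 = 5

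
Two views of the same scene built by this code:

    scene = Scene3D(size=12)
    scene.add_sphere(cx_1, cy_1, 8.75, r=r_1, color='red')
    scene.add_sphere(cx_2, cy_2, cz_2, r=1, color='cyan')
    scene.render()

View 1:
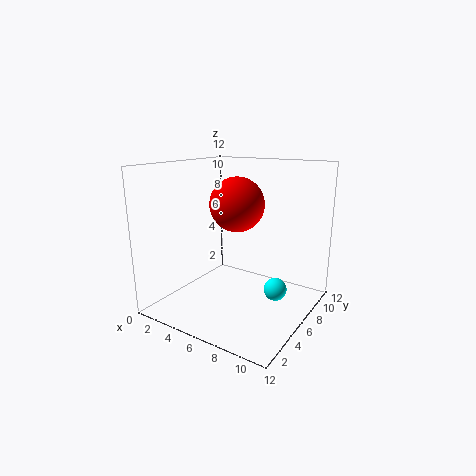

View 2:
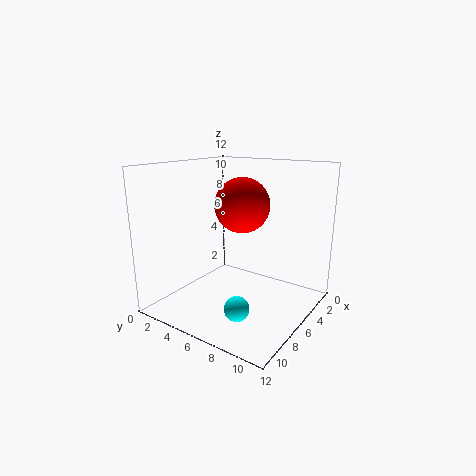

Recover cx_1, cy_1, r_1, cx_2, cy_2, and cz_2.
cx_1 = 5.75
cy_1 = 6.25
r_1 = 2.25
cx_2 = 8.75
cy_2 = 7.75
cz_2 = 1.25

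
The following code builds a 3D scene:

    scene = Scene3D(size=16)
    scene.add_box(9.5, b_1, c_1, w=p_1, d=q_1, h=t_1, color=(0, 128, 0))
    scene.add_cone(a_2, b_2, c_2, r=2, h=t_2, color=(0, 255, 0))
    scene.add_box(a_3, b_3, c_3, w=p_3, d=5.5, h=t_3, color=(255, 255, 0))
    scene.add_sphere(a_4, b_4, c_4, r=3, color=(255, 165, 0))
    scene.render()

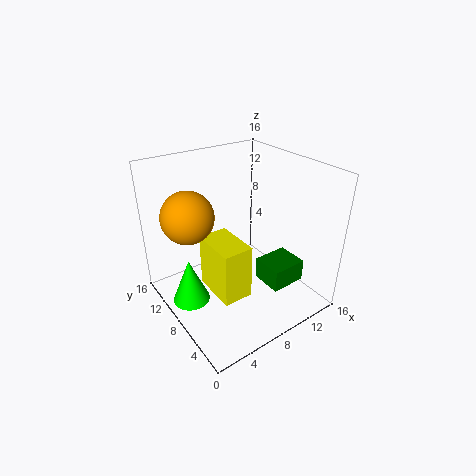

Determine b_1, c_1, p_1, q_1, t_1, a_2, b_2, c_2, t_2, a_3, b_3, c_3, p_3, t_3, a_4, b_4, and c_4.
b_1 = 3; c_1 = 3; p_1 = 4; q_1 = 3.5; t_1 = 2.5; a_2 = 2; b_2 = 8.5; c_2 = 2; t_2 = 5; a_3 = 5; b_3 = 6; c_3 = 1; p_3 = 3.5; t_3 = 6.5; a_4 = 4; b_4 = 12; c_4 = 10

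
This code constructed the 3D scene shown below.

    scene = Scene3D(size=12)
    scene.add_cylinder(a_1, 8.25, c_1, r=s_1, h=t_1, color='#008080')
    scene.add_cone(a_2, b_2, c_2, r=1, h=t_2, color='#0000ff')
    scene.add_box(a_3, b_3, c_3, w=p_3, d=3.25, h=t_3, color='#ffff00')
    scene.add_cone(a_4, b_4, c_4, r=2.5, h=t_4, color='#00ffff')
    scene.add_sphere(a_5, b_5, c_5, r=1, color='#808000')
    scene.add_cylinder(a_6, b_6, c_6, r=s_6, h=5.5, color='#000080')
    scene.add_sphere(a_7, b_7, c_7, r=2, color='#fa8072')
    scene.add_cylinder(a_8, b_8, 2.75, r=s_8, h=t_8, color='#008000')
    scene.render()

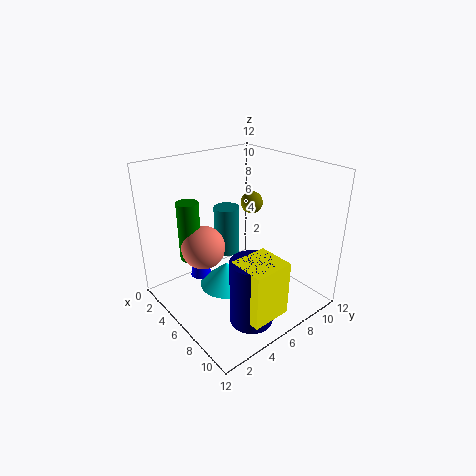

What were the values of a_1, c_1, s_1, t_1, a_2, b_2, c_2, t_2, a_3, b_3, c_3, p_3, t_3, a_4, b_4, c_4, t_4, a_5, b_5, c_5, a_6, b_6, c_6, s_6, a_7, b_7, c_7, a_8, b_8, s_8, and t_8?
a_1 = 1.5; c_1 = 2; s_1 = 1.25; t_1 = 4.75; a_2 = 1.5; b_2 = 5; c_2 = 0.5; t_2 = 4.75; a_3 = 8.25; b_3 = 3.5; c_3 = 1.25; p_3 = 3; t_3 = 4.5; a_4 = 4; b_4 = 6.25; c_4 = 0.25; t_4 = 2.25; a_5 = 4; b_5 = 9.25; c_5 = 7.75; a_6 = 9.25; b_6 = 4.75; c_6 = 0.25; s_6 = 1.75; a_7 = 2.5; b_7 = 4.75; c_7 = 4; a_8 = 1.5; b_8 = 4; s_8 = 1; t_8 = 5.5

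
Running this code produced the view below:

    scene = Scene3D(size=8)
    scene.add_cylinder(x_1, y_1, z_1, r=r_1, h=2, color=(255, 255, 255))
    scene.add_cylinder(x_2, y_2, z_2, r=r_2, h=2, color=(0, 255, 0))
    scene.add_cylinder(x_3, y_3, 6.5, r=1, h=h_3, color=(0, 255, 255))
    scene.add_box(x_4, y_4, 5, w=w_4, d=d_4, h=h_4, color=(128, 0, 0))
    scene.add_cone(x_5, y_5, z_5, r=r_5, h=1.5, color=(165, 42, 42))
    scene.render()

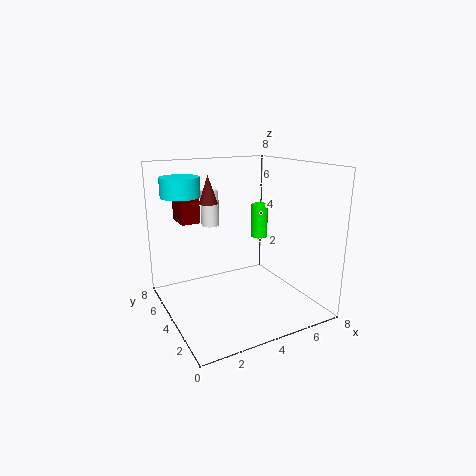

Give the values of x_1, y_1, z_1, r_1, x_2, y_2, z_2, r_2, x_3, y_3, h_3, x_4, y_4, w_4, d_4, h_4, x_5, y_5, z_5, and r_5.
x_1 = 3, y_1 = 5.5, z_1 = 4.5, r_1 = 0.5, x_2 = 6, y_2 = 5, z_2 = 3.5, r_2 = 0.5, x_3 = 1, y_3 = 4.5, h_3 = 1, x_4 = 1, y_4 = 4.5, w_4 = 1, d_4 = 1.5, h_4 = 2, x_5 = 2.5, y_5 = 4.5, z_5 = 6, r_5 = 0.5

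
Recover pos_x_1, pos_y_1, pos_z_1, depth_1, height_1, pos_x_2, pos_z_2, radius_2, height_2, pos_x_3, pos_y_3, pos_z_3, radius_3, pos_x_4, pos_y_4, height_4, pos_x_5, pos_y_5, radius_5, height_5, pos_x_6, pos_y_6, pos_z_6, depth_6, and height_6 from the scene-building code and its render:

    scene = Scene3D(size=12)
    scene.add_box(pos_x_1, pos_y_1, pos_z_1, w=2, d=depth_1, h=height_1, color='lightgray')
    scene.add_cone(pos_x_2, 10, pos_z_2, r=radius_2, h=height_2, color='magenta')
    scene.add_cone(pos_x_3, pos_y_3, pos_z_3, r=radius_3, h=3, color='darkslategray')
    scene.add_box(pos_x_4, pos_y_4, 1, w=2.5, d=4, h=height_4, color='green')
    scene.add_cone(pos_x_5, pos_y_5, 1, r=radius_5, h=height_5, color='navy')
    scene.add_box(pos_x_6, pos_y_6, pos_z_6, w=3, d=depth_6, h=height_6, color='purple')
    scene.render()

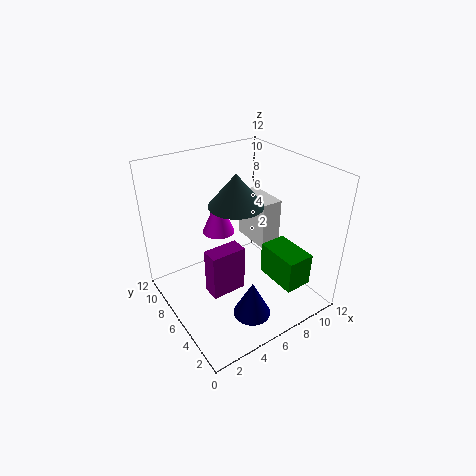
pos_x_1 = 9.5
pos_y_1 = 7
pos_z_1 = 3
depth_1 = 4
height_1 = 4.5
pos_x_2 = 6.5
pos_z_2 = 4.5
radius_2 = 1.5
height_2 = 3.5
pos_x_3 = 7.5
pos_y_3 = 8.5
pos_z_3 = 7.5
radius_3 = 2.5
pos_x_4 = 9
pos_y_4 = 2.5
height_4 = 3
pos_x_5 = 5
pos_y_5 = 2.5
radius_5 = 1.5
height_5 = 3
pos_x_6 = 3
pos_y_6 = 5
pos_z_6 = 1.5
depth_6 = 1.5
height_6 = 4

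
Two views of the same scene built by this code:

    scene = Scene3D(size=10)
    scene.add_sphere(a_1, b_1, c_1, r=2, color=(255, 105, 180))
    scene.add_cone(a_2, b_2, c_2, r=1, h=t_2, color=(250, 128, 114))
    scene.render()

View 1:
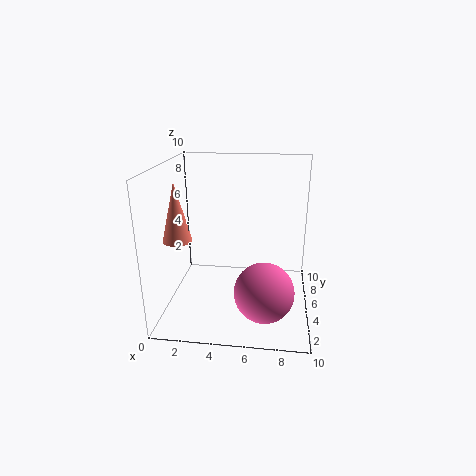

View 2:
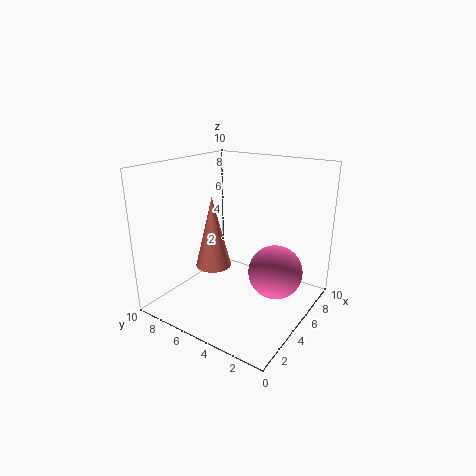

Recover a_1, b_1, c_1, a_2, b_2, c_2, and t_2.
a_1 = 7, b_1 = 3, c_1 = 2, a_2 = 1, b_2 = 4, c_2 = 5, t_2 = 4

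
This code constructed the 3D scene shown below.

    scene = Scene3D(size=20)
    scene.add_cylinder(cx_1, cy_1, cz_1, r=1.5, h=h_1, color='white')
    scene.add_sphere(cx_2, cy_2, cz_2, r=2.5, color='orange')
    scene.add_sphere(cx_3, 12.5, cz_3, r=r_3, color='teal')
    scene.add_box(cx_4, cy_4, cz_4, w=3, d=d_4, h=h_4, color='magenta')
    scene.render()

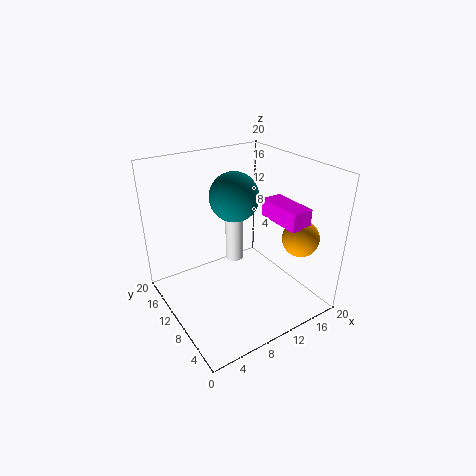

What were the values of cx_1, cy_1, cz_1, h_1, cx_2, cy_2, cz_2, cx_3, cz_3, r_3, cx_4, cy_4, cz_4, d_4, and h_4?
cx_1 = 14.5
cy_1 = 18
cz_1 = 1
h_1 = 7.5
cx_2 = 16.5
cy_2 = 4.5
cz_2 = 10.5
cx_3 = 11
cz_3 = 15
r_3 = 3.5
cx_4 = 14
cy_4 = 3.5
cz_4 = 12.5
d_4 = 6.5
h_4 = 2.5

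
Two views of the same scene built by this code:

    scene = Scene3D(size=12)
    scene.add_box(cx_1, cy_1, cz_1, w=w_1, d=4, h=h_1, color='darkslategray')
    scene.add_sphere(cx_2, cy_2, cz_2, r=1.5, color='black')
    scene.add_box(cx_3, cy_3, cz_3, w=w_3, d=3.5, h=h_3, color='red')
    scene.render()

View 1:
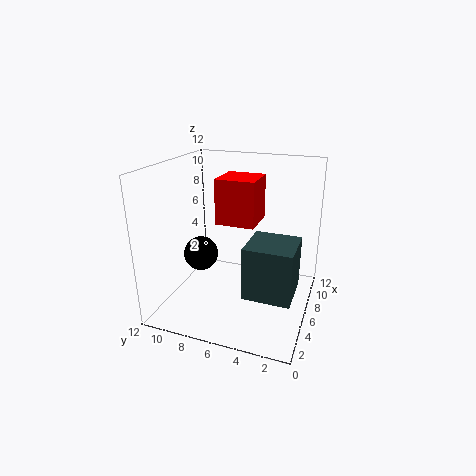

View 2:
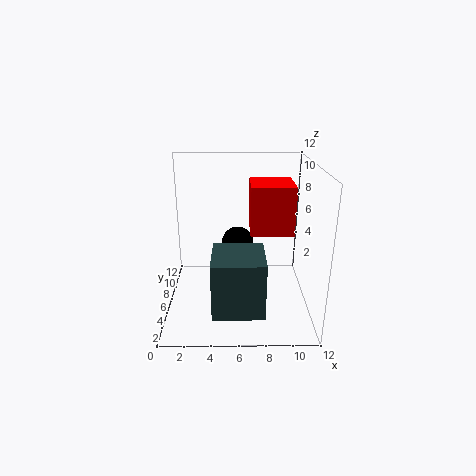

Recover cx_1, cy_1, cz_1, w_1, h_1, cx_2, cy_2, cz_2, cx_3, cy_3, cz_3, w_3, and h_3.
cx_1 = 4, cy_1 = 1, cz_1 = 1.5, w_1 = 4, h_1 = 4.5, cx_2 = 6, cy_2 = 9.5, cz_2 = 4, cx_3 = 7, cy_3 = 5, cz_3 = 6.5, w_3 = 3.5, h_3 = 4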